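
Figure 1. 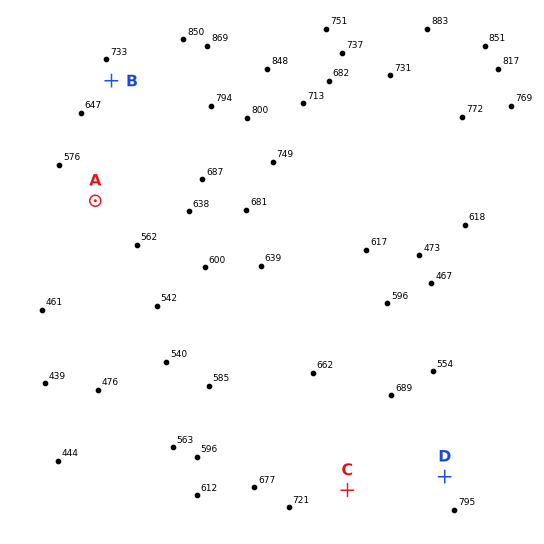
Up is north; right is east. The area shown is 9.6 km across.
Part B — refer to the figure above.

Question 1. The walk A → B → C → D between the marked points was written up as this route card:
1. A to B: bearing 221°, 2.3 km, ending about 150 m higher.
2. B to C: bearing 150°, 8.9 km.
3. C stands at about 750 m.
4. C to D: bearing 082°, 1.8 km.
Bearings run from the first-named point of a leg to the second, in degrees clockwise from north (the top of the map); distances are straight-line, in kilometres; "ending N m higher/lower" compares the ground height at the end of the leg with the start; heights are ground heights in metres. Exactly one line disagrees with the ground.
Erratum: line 1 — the bearing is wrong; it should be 008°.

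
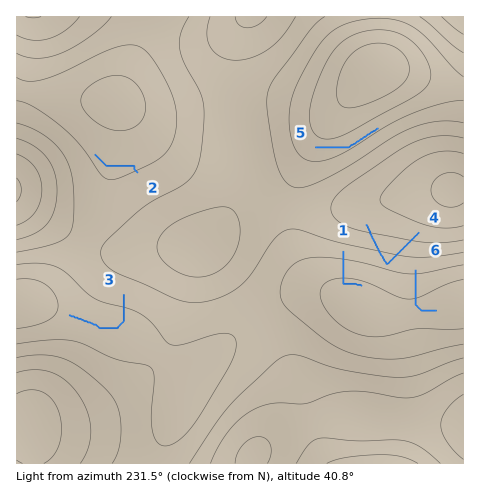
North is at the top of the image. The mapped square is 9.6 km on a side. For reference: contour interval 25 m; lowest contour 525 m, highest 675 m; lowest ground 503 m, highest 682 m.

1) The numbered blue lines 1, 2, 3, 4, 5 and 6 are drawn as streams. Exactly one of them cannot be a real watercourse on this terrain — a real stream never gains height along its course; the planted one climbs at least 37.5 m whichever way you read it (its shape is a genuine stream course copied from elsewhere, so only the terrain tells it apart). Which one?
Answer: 4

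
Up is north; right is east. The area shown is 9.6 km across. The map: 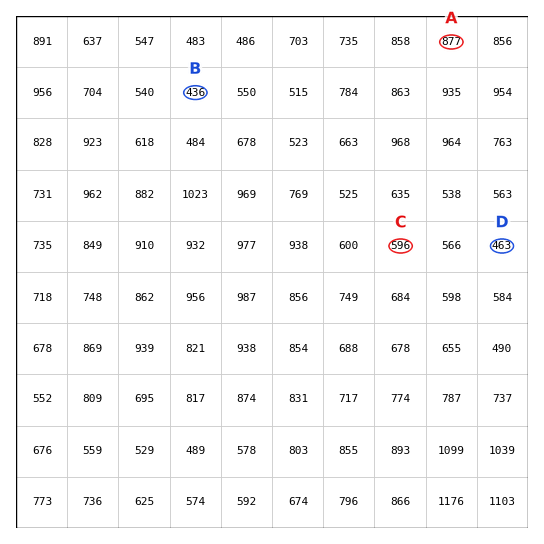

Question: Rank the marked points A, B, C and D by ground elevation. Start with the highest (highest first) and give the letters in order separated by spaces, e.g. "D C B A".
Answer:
A C D B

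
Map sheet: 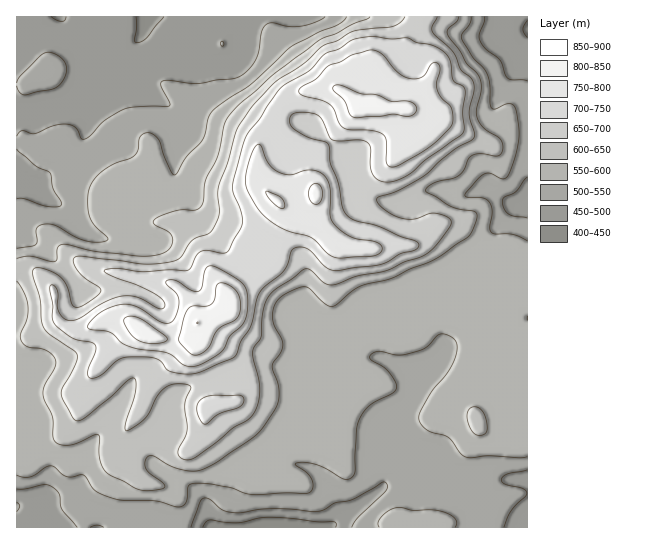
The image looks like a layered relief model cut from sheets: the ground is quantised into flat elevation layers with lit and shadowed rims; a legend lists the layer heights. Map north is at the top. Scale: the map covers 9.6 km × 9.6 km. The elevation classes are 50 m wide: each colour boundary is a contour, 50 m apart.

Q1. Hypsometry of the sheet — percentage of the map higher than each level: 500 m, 88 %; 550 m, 70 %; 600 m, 42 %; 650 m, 30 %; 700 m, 19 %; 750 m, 9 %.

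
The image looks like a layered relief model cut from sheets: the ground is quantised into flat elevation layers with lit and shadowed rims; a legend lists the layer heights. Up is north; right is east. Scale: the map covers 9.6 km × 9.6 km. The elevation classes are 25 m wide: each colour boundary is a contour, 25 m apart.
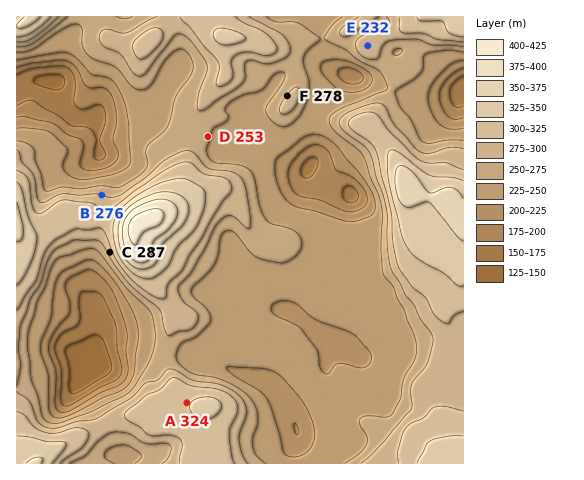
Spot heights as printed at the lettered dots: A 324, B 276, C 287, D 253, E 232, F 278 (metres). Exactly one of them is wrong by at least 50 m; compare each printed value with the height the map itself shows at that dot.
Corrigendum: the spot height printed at E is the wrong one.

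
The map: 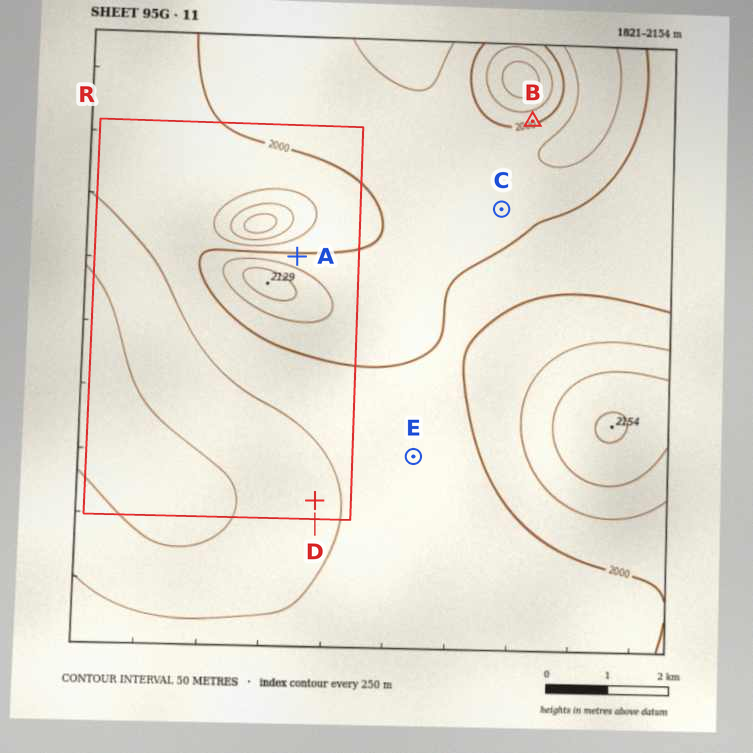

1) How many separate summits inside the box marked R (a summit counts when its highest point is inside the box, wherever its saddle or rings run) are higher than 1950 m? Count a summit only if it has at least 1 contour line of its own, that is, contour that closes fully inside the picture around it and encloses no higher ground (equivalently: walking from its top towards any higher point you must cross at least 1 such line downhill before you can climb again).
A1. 1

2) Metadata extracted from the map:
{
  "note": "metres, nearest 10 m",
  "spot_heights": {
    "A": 2010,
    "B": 1990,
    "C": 2010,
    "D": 1940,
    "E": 1980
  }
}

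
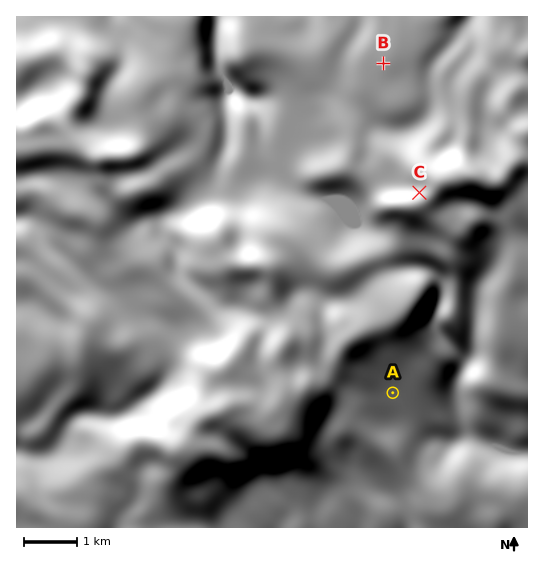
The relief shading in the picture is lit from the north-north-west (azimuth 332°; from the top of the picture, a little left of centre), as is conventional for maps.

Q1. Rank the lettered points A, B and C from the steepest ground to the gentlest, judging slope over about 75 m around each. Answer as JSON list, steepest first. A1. ["C", "A", "B"]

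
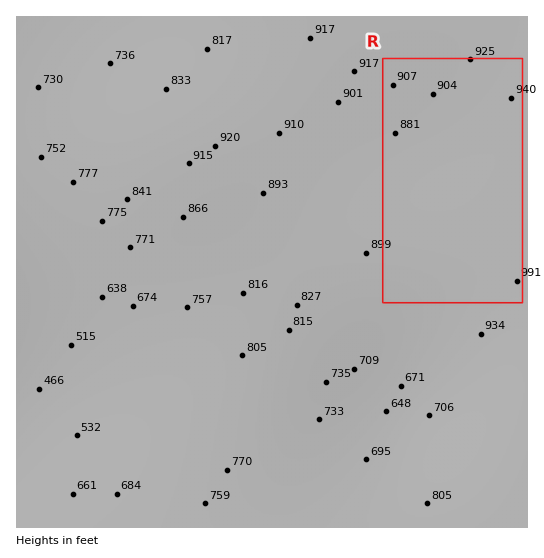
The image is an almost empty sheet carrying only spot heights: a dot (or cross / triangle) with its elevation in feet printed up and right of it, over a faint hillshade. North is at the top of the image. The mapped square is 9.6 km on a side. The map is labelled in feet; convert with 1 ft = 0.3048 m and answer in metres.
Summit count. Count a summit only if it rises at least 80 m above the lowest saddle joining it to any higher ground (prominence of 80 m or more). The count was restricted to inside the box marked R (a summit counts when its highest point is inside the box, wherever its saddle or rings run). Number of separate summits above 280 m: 0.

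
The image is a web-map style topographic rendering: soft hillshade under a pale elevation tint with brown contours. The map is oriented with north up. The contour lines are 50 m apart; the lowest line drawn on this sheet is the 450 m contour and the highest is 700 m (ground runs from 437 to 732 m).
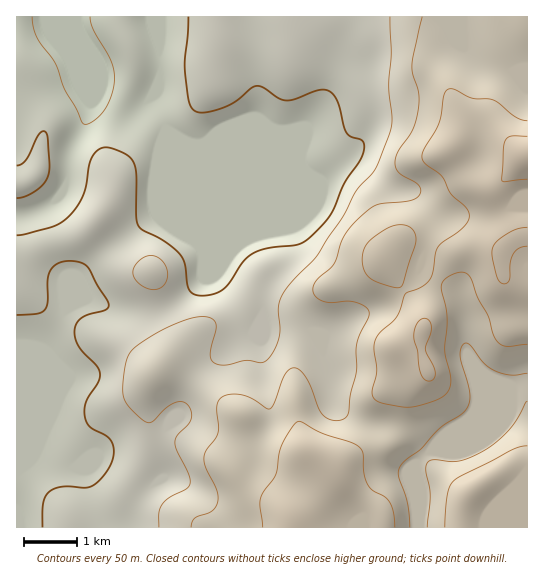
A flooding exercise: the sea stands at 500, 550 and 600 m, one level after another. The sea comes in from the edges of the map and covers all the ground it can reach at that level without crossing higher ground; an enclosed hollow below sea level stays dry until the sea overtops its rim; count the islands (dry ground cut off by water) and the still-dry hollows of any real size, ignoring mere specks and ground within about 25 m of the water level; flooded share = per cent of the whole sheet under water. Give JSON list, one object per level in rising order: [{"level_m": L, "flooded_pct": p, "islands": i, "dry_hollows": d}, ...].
[{"level_m": 500, "flooded_pct": 28, "islands": 0, "dry_hollows": 0}, {"level_m": 550, "flooded_pct": 51, "islands": 0, "dry_hollows": 0}, {"level_m": 600, "flooded_pct": 66, "islands": 0, "dry_hollows": 0}]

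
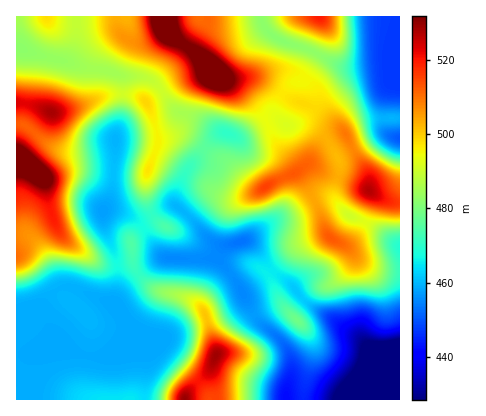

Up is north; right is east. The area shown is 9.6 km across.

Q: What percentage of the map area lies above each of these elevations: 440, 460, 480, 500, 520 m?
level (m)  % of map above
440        97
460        76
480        51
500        24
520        6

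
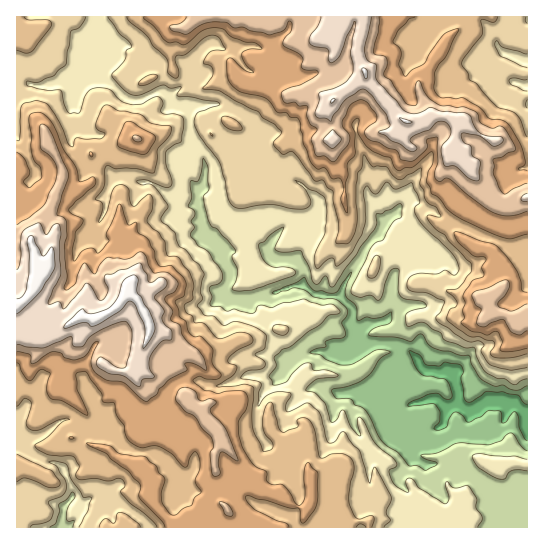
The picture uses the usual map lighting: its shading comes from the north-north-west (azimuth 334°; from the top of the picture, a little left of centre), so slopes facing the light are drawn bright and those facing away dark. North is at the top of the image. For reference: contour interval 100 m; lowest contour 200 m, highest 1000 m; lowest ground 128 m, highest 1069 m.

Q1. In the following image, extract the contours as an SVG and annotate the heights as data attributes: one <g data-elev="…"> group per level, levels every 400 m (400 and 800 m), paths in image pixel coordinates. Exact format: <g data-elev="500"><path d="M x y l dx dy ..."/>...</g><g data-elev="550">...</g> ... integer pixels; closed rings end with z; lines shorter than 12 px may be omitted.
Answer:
<g data-elev="400"><path d="M50 527l6-5 4-11-1-6 8-6 6-7 2 5-7 10-2 10 1 4 7 0-1 6"/><path d="M478 527l4-6 0-4-6-10 0-9-7-12-15 2-7-6-1 0 0 4 3 12-2 5-2 1-26-16-5-7-4-3-4 3 3 10-3 1-11-7-6-11 0-4 8-4-1-4-21-19-14-25-3 0-1 1 4 16-2 1-8-9-8-17-2 1-5 10-5 1-6-19-10-10-9-3 4-5 7-6 18-2 3-2-1-1-11-4-12 0-4-7-4 0-12 8-8 11-8 3-5 0-1-4-3-4 7-11-2-9 8-7 9-4 16-14 12-7 10-10 10-2 0-3-4-4-4-2-10 1-18-6-20 4-10 4-14-2-2 2-2 5-4 2-17-5-7 2-6-4-8 0-3-2 2-8-2-10 11-5 1-8-13-22-11-6-7-9 0-4 3-6-3-6 4-8-7-7 4-8-2-16 1-2 6 2 2-3 4-21 5 11 1 20-6 9 5 23 3 5 6 3 11 12 8 10-4 6 6 14-2 10-4 6 1 3 6 1 14-1 38-13 4-3 0-3-4-3-17-1-6-2-6-7-3-9 0-6 6-2 10-10 8-4-8 19 1 4 7 2 18-1 8 16 3 12 2 4 4 1 5-7 3-1 4 10 3 1 23-32 5-8 13-17 3-7-1-9 6 0 19-10 1 2 0 11-9 6-10 17-8 3-4 4-19 39-1 5 1 3 9 3 10-2 6 5 2 0 3-4 7-23 4-4 5 0 1 2-1 19 3 6 5 3 16 2 5 5-2 2-14 3-5 3-1 5 2 7 16-4 10 7 8 4 2 5 3 3 19 7 9-1 3 10 7 13 13 8 8 1 10 6 7-5 5-1"/><path d="M527 459l-12-3-9 1-25-3-6 0-3 3 6 10 21 12 6 0 4-6 4-3 14 1"/></g><g data-elev="800"><path d="M226 515l7 0-2-6-5-6-7-1z"/><path d="M213 475l4 1 3-2-2-12 3-10 4 1 12 8 1 0 0-2-12-30-16-18 0-2 6-7-6-3-9 2-3-2-2-6-2-3-7-2-5 0-4 3-3 7 1 3 9 10 10 6 7 11 10 11 1 8-3 7z"/><path d="M17 352l13 3 1 8 2 1 20-12 8 1 4 5 10 2 10-4 9-13 4-2-7 20 1 5 2 5 12 9 19 3 16 15 5 4 11-8 2-5 10-9 18-10-2-7 8 0 14 7-5-15-4-5-9-7-4-5-3-4-3-9-8-6 2-8-7-9-1-4 10-7 3-6 0-3-11-9-14 0-4-7-3-10-4-4-4 0-5 5-7 2-19-2-6 6-6 11-2-1-8-10-6 8-4 13-8 6-3-1 3-12-2-31 2-11 0-12-3-5-7-4 11-40-15-39-4-7-6-4-2 0-2 3 1 20 11 10 4 6 2 7-1 9-13 27-14 12-12 7"/><path d="M527 304l-16 7-13-5 0-4 7-7 4-8 0-5-3-2-19 8-12 3-3 4 3 10 6 4-4 13 2 4 6 1 6-4 11-4 3 2 5 10 4 2 7 2 6-4"/><path d="M527 183l-13 5-9 6-6-7-6-13 1-8-1-7 9-2 6-4 6-2 2-2-13-22-4-1-6 2-10-3-4-4-2-8-11-6-9 0-19-3-10-7-9-16-2 1-2 5 2 18-4 1-7-3-15-22-7-6 3-10-1-7-3-2-8-1-1-2 4-20 1-16"/><path d="M134 141l5 1 3-3-3-3-5-1-2 3z"/><path d="M186 17l-5 6-11 3 0 3 3 2 13 3 19-11 9-1 11 0 9 6 9-1 7 4 20 4 13-4 6-10 2 1 0 8-7 9-1 6 19 12 1 2-2 7 2 3 4 1 8 0 3 3-5 5-11 6-19 7-2 4 2 6 3 2 8-1 5 4 8 0 0 12 4 7 6 4-6 10 6 17 8 0 8 6 4-2 10-14 3-7-1-5-7-8 0-5 9-16 7-5 4 0 6 3 9 13-1 5-9 6-2 4 0 4 4 4 10 4 10 5 7 2 2 3 3 6 10 2 4-1 11-10 2-4-1-7 10-2 1 1 0 24-3 12 2 6 4 2 5-4 4 1 32 27 15 8 14 2 16-5"/></g>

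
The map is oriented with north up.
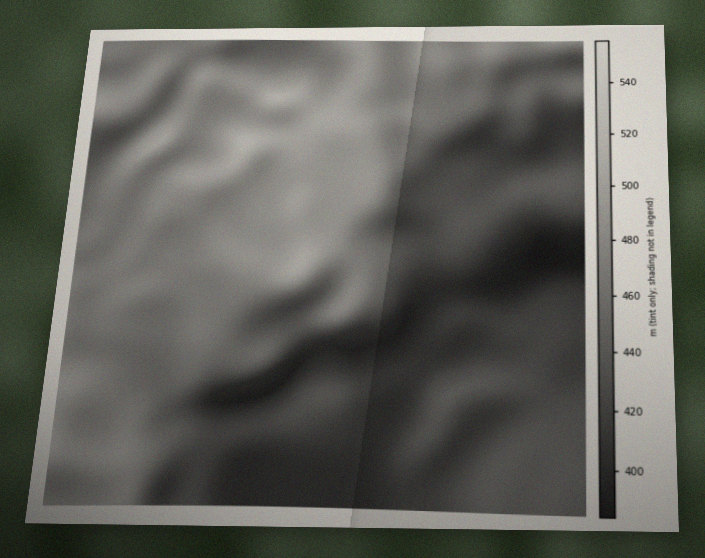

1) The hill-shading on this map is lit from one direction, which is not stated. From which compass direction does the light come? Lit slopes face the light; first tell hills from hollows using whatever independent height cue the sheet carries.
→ NW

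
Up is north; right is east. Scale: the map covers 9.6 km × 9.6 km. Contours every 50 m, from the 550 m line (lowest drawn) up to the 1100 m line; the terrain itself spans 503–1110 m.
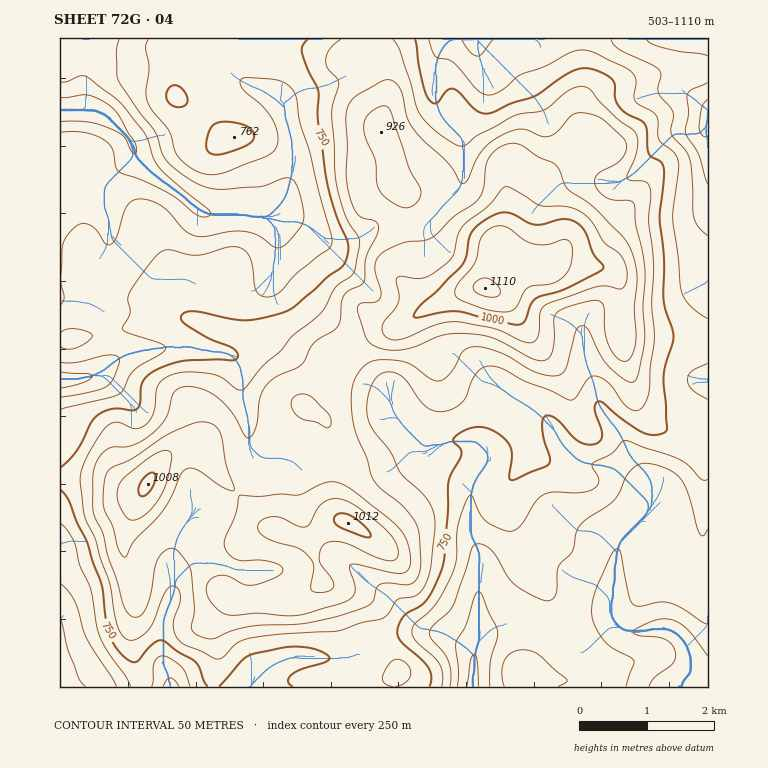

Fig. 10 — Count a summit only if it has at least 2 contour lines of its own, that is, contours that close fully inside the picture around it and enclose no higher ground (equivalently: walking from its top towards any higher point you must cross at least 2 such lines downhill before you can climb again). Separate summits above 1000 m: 3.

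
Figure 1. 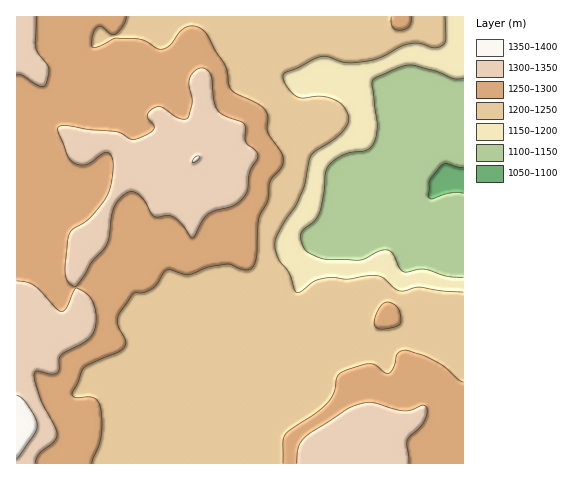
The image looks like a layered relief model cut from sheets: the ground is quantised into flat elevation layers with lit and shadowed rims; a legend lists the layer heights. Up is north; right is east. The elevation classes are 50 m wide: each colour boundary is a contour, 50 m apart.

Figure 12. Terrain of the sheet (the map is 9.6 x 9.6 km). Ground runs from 1090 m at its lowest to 1380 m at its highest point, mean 1240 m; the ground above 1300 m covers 14.8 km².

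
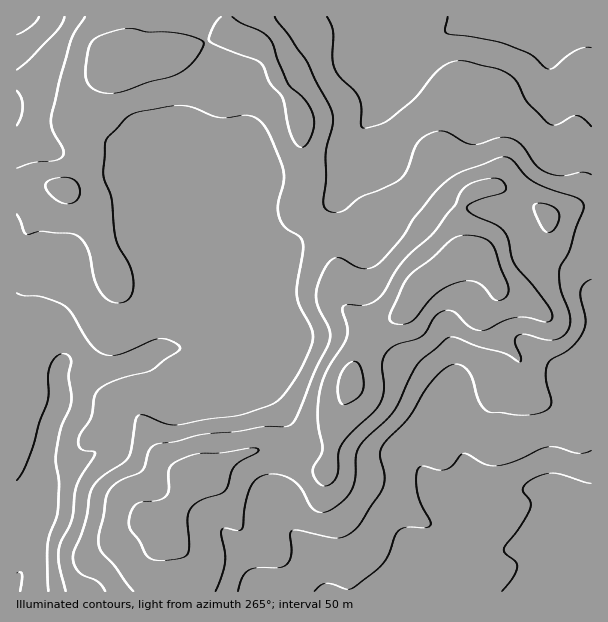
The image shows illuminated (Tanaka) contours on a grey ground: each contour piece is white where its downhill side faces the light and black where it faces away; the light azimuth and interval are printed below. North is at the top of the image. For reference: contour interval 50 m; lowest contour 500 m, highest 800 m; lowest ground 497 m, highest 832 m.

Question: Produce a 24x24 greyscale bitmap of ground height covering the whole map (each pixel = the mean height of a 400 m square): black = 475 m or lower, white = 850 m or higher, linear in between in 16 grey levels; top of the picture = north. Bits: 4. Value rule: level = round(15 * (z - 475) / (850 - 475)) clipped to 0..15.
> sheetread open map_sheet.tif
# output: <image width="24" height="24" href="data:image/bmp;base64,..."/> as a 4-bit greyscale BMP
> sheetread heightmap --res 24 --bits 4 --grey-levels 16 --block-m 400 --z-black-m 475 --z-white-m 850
<image width="24" height="24" href="data:image/bmp;base64,Qk2WAQAAAAAAAHYAAAAoAAAAGAAAABgAAAABAAQAAAAAACABAAATCwAAEwsAABAAAAAAAAAAAAAAABEREQAiIiIAMzMzAERERABVVVUAZmZmAHd3dwCIiIgAmZmZAKqqqgC7u7sAzMzMAN3d3QDu7u4A////ABRnmqqXZlVURDMzIRR5q7uYh2ZlREMzIhNpu8qZh3d1VUQzIiJYq7upiJl2VUQzIiJXmru6ibqHVURDMzNVebu7qruHVVVURUNVaImaqruXZlZmZkNFZ2Z3ib3Jdmd3dlM1ZmZmZ63bhmeIdlM0VVVmZpzbmHiYdlRGZVVWZorMupqZl1VWdmZWZovN27y7qFVndmZmZ5qs7c3bp2ZndmZmZ4mazu7KmHd3dmZmZ4iJrO26qXeHZmZmd3eIm8uruYmXZmZmd3d3ibu6qYiHZmZmaIZmeJqod2eHZmZmeIZmd3eGZleHd2Z3eZZVZ3ZmVVeIiHd3iYZUVmZlRVeKqpiImXVERWVUREaKqqmZmGVERERDIzR4mZmZh2VEQzIiEg=="/>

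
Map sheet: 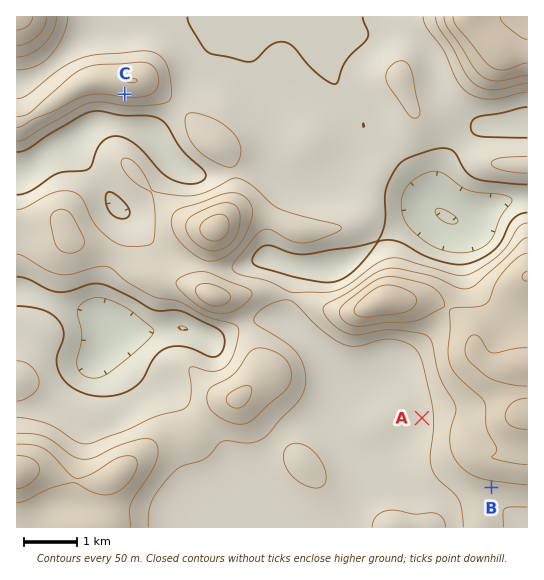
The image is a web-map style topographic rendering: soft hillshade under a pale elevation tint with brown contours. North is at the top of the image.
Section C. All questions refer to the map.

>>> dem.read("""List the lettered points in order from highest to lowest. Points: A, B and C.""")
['C', 'B', 'A']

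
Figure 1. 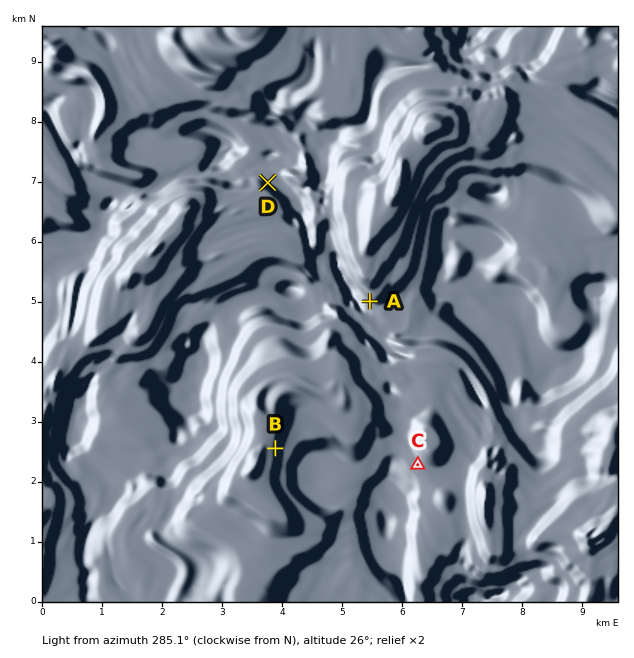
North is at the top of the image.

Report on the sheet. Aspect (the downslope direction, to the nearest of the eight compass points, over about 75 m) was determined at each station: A SW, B E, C SW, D NE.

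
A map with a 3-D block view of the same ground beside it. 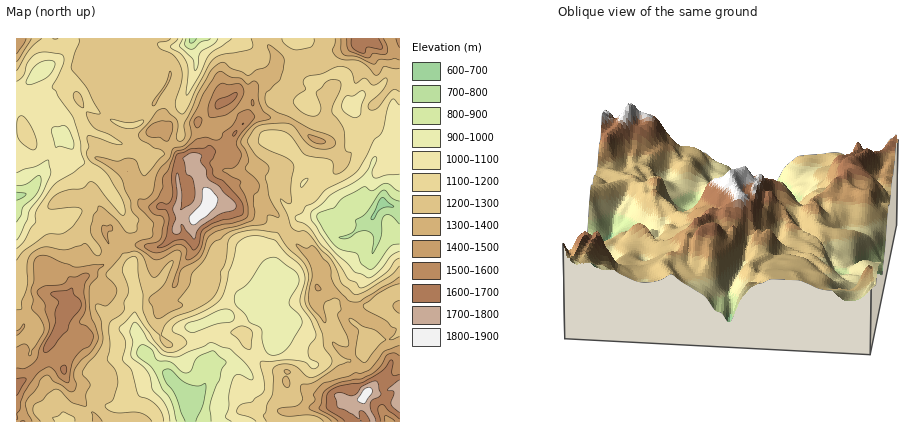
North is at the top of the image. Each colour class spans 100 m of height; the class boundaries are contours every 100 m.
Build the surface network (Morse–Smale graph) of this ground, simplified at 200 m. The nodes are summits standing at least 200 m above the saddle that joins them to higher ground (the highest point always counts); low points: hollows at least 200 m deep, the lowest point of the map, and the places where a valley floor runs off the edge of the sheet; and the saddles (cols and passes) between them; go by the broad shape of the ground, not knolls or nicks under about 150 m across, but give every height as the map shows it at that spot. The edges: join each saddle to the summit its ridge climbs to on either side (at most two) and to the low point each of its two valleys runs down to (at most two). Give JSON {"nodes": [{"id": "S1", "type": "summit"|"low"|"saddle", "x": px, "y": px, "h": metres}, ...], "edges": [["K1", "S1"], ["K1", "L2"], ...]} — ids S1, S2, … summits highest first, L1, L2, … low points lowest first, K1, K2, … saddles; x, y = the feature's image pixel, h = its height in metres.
{"nodes": [
{"id": "S1", "type": "summit", "x": 366, "y": 394, "h": 1874},
{"id": "S2", "type": "summit", "x": 208, "y": 204, "h": 1865},
{"id": "S3", "type": "summit", "x": 372, "y": 42, "h": 1698},
{"id": "S4", "type": "summit", "x": 66, "y": 314, "h": 1686},
{"id": "S5", "type": "summit", "x": 20, "y": 38, "h": 1484},
{"id": "L1", "type": "low", "x": 382, "y": 204, "h": 652},
{"id": "L2", "type": "low", "x": 186, "y": 398, "h": 726},
{"id": "L3", "type": "low", "x": 192, "y": 38, "h": 764},
{"id": "L4", "type": "low", "x": 16, "y": 196, "h": 767},
{"id": "L5", "type": "low", "x": 390, "y": 422, "h": 1447},
{"id": "K1", "type": "saddle", "x": 384, "y": 392, "h": 1690},
{"id": "K2", "type": "saddle", "x": 172, "y": 146, "h": 1378},
{"id": "K3", "type": "saddle", "x": 126, "y": 240, "h": 1338},
{"id": "K4", "type": "saddle", "x": 88, "y": 408, "h": 1297},
{"id": "K5", "type": "saddle", "x": 180, "y": 126, "h": 1279},
{"id": "K6", "type": "saddle", "x": 158, "y": 58, "h": 1257},
{"id": "K7", "type": "saddle", "x": 284, "y": 228, "h": 1248},
{"id": "K8", "type": "saddle", "x": 304, "y": 64, "h": 1233},
{"id": "K9", "type": "saddle", "x": 68, "y": 38, "h": 1189}],
"edges": [["K1", "S1"], ["K1", "L1"], ["K1", "L5"], ["K2", "S2"], ["K2", "L1"], ["K2", "L4"], ["K3", "S2"], ["K3", "S4"], ["K3", "L2"], ["K3", "L4"], ["K4", "S2"], ["K4", "S4"], ["K4", "L2"], ["K5", "S2"], ["K5", "L1"], ["K5", "L3"], ["K6", "S2"], ["K6", "L4"], ["K6", "L3"], ["K7", "S2"], ["K7", "S1"], ["K7", "L1"], ["K7", "L2"], ["K8", "S2"], ["K8", "S3"], ["K8", "L1"], ["K9", "S2"], ["K9", "S5"], ["K9", "L4"]]}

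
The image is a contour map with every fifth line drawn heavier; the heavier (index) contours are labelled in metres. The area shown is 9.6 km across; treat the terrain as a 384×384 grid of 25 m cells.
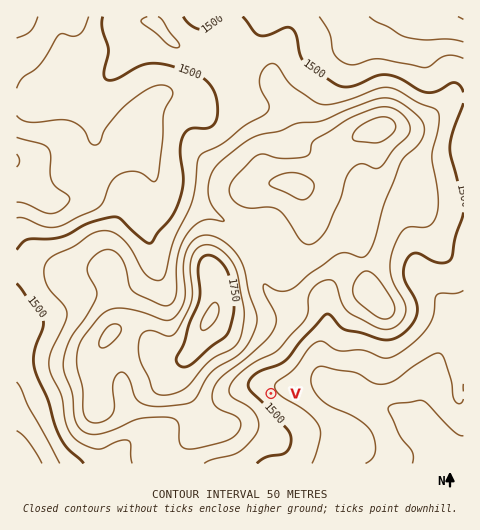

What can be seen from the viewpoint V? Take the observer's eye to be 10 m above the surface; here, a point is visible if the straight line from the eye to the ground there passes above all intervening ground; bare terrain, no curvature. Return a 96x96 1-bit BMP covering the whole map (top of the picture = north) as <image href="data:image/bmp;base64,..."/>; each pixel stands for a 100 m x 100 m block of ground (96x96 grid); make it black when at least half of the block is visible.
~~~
<image width="96" height="96" href="data:image/bmp;base64,Qk2+BAAAAAAAAD4AAAAoAAAAYAAAAGAAAAABAAEAAAAAAIAEAAATCwAAEwsAAAIAAAAAAAAA////AAAAAAAAAAAAAAAAAAAAAAAAAAAAAAAAAAAAAAMAAAAAAAAAAAAAAAMAAAAAAAAAAAAAAAcAAAAAAAAAAAAAAA8AAAAAAAAAAAAAAB8AAAAAAAAAAACAAD8AAAAAAAAAAAPAAH8AAAAAAAAAIAfgAf8AAAAAAAAA+A/wB/8AAAAAAAB//B/+P/8AAAAAAAD//D////8AAAAAAAD//D////8AAAAAAfD//D////8AAAAAA////H////8AAAAAB/////////4AAAAAB///////gf4AAAAAB///////AP4AAAAAB///////AH8AAAAAB///////AD8AAAAAA///////AB8AAAAAA///+///AA8AAAAAA///8f//gA8AAAAAAf//4f//gAcAAAAAAP//4f//gAMAAAAAAGf/gf//gAAAAAAAAAH8P///gAAAAAAAAABgP///gAAAAAAAAAAAH///gAAAAAAAAAAAD///gAAAAAAAAAAAAH//AAAAAAAAAAAAAD//AAAAAAAAAAAAAD/+AAAAAAAAAAAAAB/8AAAAAAAAAAAAAB/4AAAAAAAAAAAAAB/wAAAAAAAAAAAAAA/gAAAAAAAAAAAAAA+AAAAAAAAAAAAAAA8AAAAAAAAAAAAAAA8AAAAAAAAAAAAAAAcAAAAAAAAAAAAAAAcAAAAAAAAAAAAAAAcAAAAAAAAAAAAAAAOAAAAAAAAAAAAAAAPAAAAAAAAAAAAAAAPAAAAAAAAAAAAAAAPAAAAAAAAAAAAAAAGAAAAAAAAAAAAAAAAAAAAAAAAAAAAAAAAAAAAAAAAAAAAAAAAAAAAAAAAAAAAAAAAAAAAAAAAAAAAAAAAAAAAAAAAAAAAAAAAAAAAAAAAAAAAAAAAAAAAAAAAAAAAAAAAAAAAAAAAAAAAAAAAAAAAAAAAAAAAAAAAAAAAAAAAAAAAAAAAAAAAAAAAAAAAAAAAAAAAAAAAAAAAAAAAAAAAAAAAAAAAAAAAAAAAAAAAAAAAAAAAAAAAAAAAAAAAAAAAAAAAAAAAAAAAAAAAAAAAAAAAAAAAAAAAAAAAAAAAAAAAAAAAAAAAAAAAAAAAAAAAAAAAAAAAAAAAAAAAAAAAAAAAAAAAAAAAAAAAAAAAAAAAAAAAAAAAAAAAAAAAAAAAAAAAAAAAAAAAAAAAAAAAAAAAAAAAAAAAAAAAAAAAAAAAAAAAAAAAAAAAAAAAAAAAAAAAAAAAAAAAAAAAAAAAAAAAAAAAAAAAAAAAAAAAAAAAAAAAAAAAAAAAAAAAAAAAAAAAAAAAAAAAAAAAAAAAAAAAAAAAAAAAAAAAAAAAAAAAAAAAAAAAAAAAAAAAAAAAAAAAAAAAAAAAAAAAAAAAAAAAAAAAAAAAAAAAAAAAAAAAAAAAAAAAAAAAAAAAAAAAAAAAAAAAAAAAAAAAAAAAAAAAAAAAAAAAAAAAAAAAAAAAAAAAAAAAAAAAAAAAAAAAAAAAAAAAAAAAAAAAAAAAAAAAAAAAAAAAAAAAAAAAAAAAAAAAAAAAAAAAAAAAAAAAAAAA="/>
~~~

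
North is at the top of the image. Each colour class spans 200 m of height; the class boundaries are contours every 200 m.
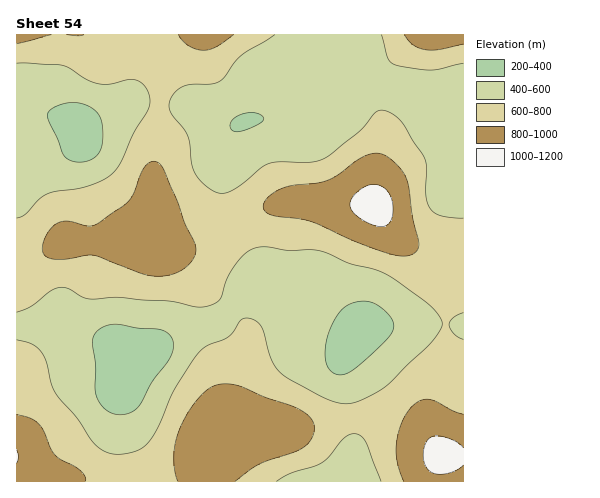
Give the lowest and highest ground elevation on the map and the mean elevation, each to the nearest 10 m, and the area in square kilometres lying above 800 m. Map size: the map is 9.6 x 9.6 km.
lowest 260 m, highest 1060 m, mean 630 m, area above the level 16.8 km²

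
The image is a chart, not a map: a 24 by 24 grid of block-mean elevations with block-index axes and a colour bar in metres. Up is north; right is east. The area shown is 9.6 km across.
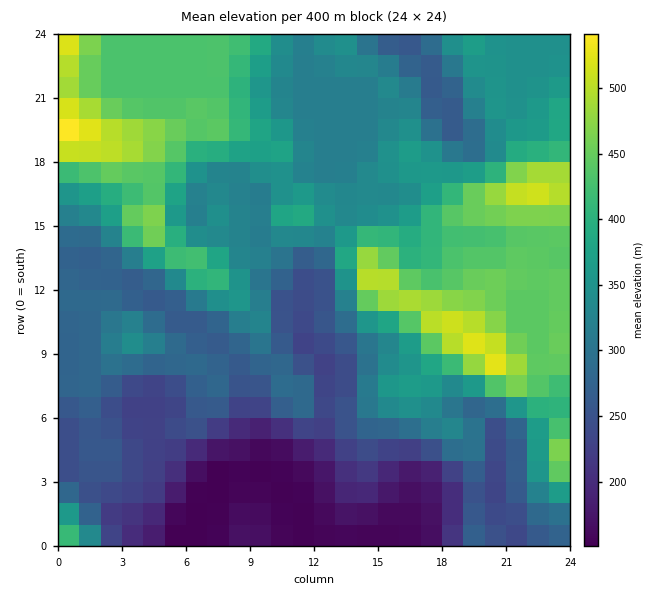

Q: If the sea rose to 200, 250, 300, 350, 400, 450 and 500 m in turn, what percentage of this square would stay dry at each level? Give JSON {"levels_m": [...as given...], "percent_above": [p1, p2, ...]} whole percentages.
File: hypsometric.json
{"levels_m": [200, 250, 300, 350, 400, 450, 500], "percent_above": [90, 78, 60, 39, 27, 11, 3]}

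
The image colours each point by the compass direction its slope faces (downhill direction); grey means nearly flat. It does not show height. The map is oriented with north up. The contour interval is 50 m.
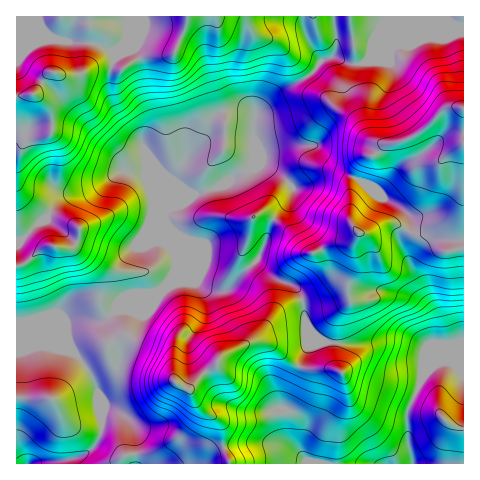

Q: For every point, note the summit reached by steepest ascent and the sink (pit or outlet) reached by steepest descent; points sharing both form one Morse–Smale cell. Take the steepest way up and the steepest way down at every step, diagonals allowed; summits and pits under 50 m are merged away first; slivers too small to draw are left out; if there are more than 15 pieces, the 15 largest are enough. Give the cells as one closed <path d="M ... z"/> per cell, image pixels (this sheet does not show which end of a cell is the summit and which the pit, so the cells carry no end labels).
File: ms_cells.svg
<path d="M109 65l-13 1-21 10-13 0-12-4-17 22-17 2 0 85 4 9 30 22 12-14 29-7 31-20 23 3 24 56 2 20 5 10-1 11-12 16 12-4 22 0 6 5 11 3 10 0 5-2 30-31 15-40 13-14 5-11 0-6-4-6-16-12-8-5-13 3 2-5 1-47-9-5-14-1-14 5-6 6-8 21-17 19-12 20-5 13-1 15-27-67-18-18-10-19-4-13 0-16 3-8z"/><path d="M256 261l-27 28-5 2-15-1-12-7-22 0-56 25-17 12-26 0-9 3 3 23 3 7 14 15 9 18 5 16 0 15 4-8 6 0 14 7 8 10 3 38 68 0 12-13 8-4-3-23-24-20-7-15 12-15 15-10 5-8 31-16 27-31 22-10-2-7-7-6-22-10z"/><path d="M463 32l-21 7-17-1-20 8-13 0-22 10-5 7-9 1-2 9 2 12 9 14 2 32 5 9 16 4-13 11-10 2-6 8-6 13 9 4 12 11 26 14 9 9 1 7-8 15-1 7 36 70 0 25-14 34 1 2 7-8 10-6 23 2z"/><path d="M302 16l-114 0-4 16-8 18-4 4-26 2-16 7-7 5-11-1-3 8 0 16 4 13 10 19 18 18 27 67 1-15 5-13 12-20 17-19 8-21 6-6 8-4 14-1 10 3 6 4 23-24 28-14 10-9 4-8-12-21-5-14z"/><path d="M126 171l-9 3-26 17-27 6-11 10-3 6 29 15 0 9-6 10-12 1-14-2-22 17-9 3 1 84 14 0 15-4 27 7-6-16 0-14 2-1 33-2 17-12 40-17 11-12 6-12 0-7-5-10 0-13-11-30-14-33z"/><path d="M386 342l-16 2-50-1-14 6-23 58 5 4 2 6 0 23 18 23 105 0-5-18-1-32 15-34 2-28-8-4z"/><path d="M355 178l-5 8 0 34 9 12-6 13-1 11-6 14-10 11-15 11-18 8 3 25 12 13 8 5 44 1 16-2 37 8 1 1-1 25 13-32 2-19-2-13-21-36-14-31 1-7 8-15-1-7-9-9-26-14-12-11z"/><path d="M308 146l-25 0-19 4-13 17 13-3 15 10 13 13-3 14-15 17-5 10-2 11-11 24 15 13 22 10 7 6 2 8 19-8 23-19 6-10 3-18 6-13-9-12 0-34 3-8-31-13-6-6-4-11z"/><path d="M302 300l-22 9-27 31-31 16-5 8-15 10-12 15 7 15 24 20 3 24 27-5 15 0 21 3 13 7-10-13 0-23-2-6-5-4 23-58 6-4 13-3-7-4-12-13z"/><path d="M335 57l-13 3-13 16-31 16-22 21-3 27 0 23 11-13 7-2 12-2 25 0 4 2 4 11 6 6 31 12 12-20 10-2 13-11-16-4-5-9-2-32-11-17 2-18-10-1z"/><path d="M46 346l-30 4 1 114 42-2 21-5 15-11 7-16-1-28-7-21-9-17-11-11z"/><path d="M127 16l-110 0-1 79 17-1 17-22 12 4 13 0 21-10 15 0 3-6 6-5 6-13z"/><path d="M451 362l-13 2-14 11-15 31-2 7 1 32 5 19 51-1 0-98-10 0z"/><path d="M463 16l-113 0 6 47 9 0 5-7 26-11 9 1 20-8 17 1 21-7z"/><path d="M187 16l-58 0-3 26-6 13-6 5-2 6 11 2 18-11 31-3 4-4 8-18z"/>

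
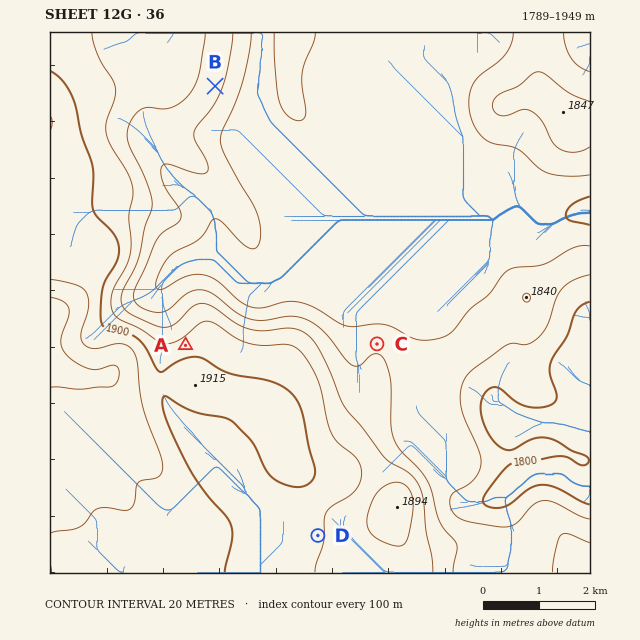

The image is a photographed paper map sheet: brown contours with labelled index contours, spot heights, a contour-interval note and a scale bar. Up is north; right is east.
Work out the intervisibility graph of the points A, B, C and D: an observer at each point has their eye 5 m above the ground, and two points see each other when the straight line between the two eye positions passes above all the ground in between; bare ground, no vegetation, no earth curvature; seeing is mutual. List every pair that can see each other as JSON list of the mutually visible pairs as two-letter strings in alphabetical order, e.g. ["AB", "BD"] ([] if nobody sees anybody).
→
["AB", "BC"]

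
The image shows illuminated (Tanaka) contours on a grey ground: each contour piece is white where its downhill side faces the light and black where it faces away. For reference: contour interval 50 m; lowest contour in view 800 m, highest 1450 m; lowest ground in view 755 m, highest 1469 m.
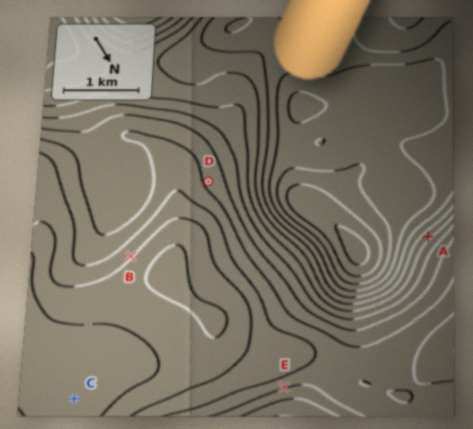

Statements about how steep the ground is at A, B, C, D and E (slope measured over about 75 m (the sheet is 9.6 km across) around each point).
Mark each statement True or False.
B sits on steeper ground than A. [False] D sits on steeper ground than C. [True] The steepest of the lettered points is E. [False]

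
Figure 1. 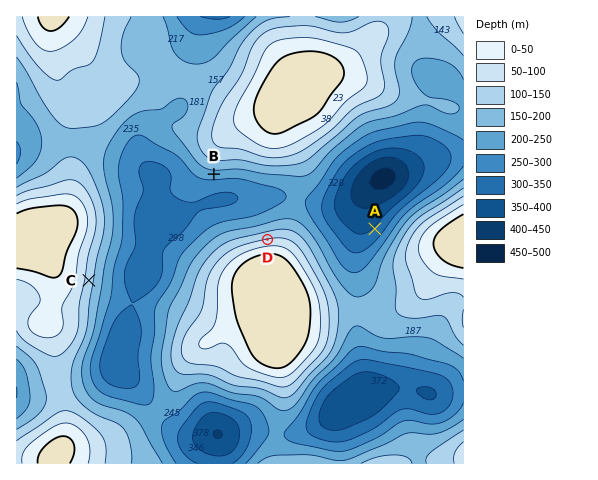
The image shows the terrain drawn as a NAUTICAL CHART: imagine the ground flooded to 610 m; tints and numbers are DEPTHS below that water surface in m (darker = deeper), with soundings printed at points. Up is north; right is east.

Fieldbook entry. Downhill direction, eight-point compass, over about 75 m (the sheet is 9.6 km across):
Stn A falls NW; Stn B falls S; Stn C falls E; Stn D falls N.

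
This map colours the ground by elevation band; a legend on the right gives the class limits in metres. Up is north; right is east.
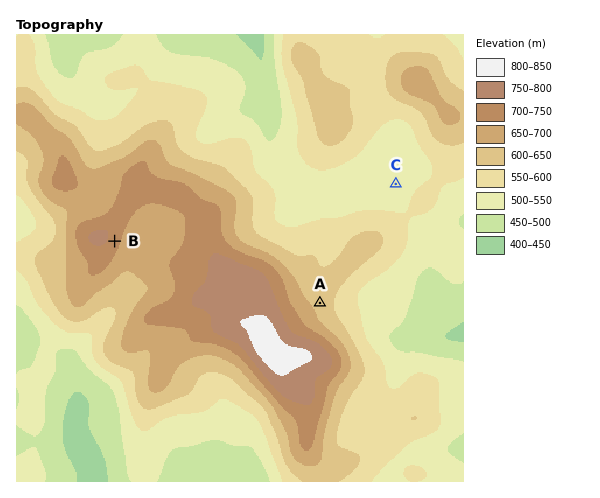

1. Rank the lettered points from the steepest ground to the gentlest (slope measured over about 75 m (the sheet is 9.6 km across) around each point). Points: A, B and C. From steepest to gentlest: B A C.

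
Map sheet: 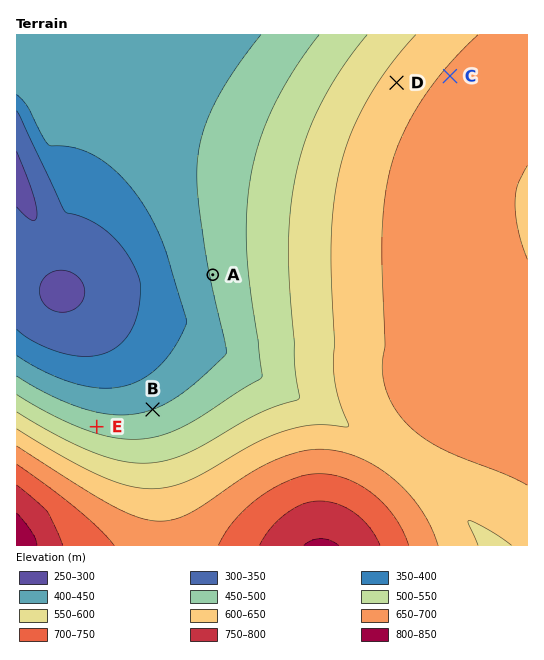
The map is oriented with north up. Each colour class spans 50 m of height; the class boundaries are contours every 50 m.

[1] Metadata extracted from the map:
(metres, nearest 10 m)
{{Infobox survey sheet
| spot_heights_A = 450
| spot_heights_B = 450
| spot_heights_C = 660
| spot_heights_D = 620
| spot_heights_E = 480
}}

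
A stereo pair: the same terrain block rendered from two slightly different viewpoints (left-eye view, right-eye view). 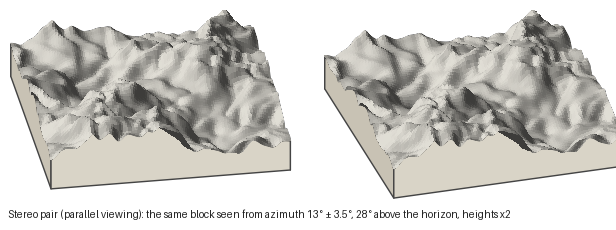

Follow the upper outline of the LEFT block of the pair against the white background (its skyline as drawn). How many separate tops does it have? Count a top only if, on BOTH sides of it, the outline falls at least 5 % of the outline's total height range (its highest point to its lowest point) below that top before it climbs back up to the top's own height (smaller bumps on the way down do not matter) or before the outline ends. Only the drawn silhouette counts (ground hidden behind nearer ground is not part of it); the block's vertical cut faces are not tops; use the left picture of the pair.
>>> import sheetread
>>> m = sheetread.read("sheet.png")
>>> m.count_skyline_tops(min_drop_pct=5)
2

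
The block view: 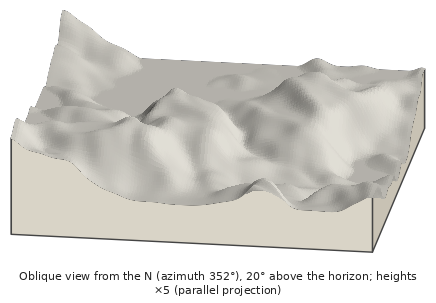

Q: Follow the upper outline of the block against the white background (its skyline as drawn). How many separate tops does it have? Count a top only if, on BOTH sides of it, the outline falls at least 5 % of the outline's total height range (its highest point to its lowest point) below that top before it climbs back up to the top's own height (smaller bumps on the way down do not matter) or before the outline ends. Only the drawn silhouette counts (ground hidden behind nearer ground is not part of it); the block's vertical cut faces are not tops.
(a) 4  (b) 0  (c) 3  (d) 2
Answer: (d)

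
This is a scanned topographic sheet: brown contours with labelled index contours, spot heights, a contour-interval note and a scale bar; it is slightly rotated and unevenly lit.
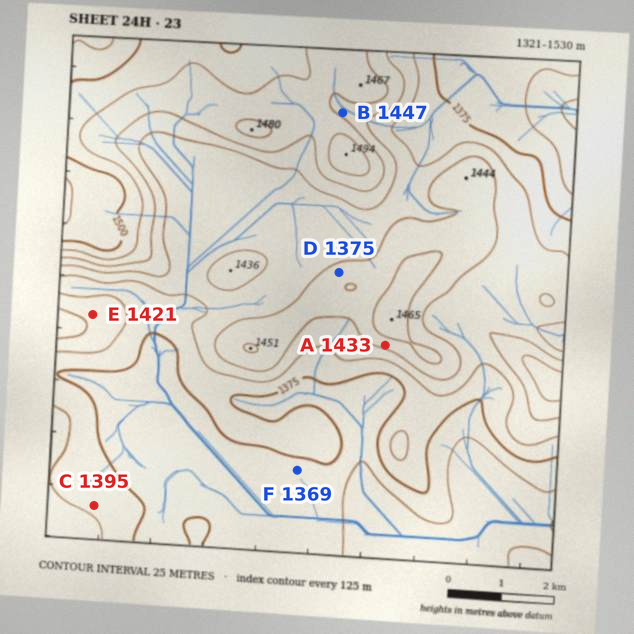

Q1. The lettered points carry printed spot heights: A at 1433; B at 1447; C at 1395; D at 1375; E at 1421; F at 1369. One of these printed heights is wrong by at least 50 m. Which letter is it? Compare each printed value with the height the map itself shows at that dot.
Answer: D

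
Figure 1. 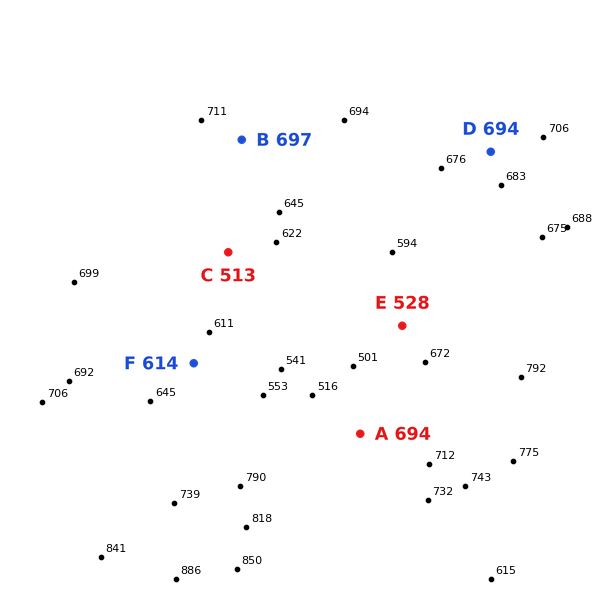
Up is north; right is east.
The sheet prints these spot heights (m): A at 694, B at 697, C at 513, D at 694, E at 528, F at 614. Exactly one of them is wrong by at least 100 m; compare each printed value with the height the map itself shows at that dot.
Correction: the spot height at C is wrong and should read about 638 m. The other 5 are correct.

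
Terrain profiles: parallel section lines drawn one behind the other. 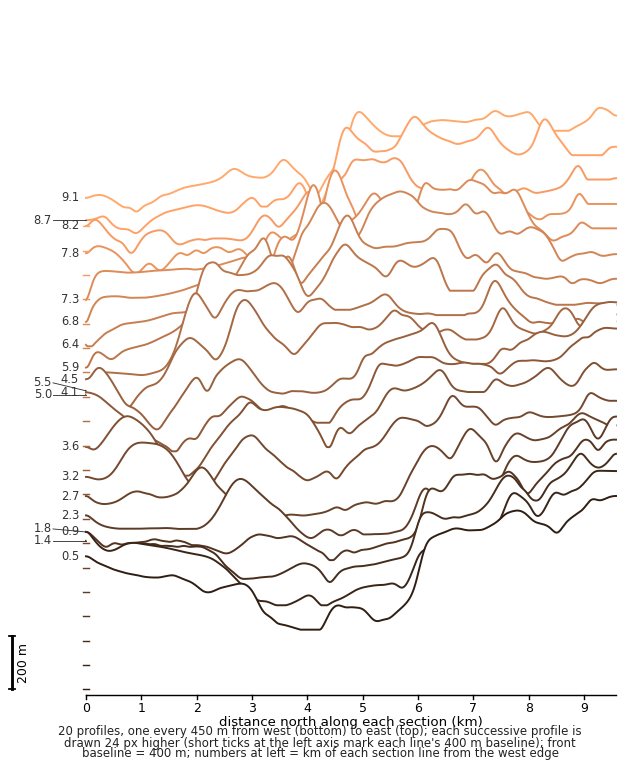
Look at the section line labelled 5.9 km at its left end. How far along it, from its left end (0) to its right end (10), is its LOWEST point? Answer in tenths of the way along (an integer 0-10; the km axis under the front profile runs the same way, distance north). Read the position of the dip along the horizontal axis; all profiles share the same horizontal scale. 0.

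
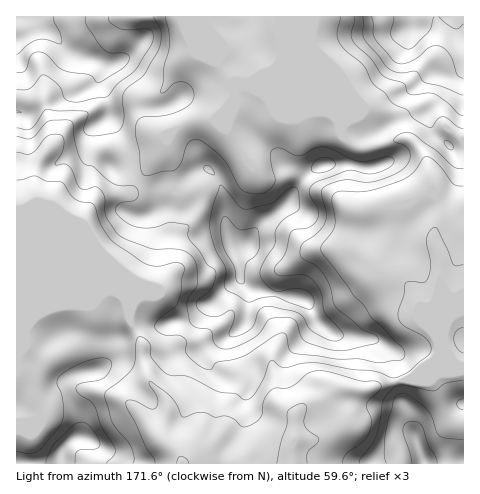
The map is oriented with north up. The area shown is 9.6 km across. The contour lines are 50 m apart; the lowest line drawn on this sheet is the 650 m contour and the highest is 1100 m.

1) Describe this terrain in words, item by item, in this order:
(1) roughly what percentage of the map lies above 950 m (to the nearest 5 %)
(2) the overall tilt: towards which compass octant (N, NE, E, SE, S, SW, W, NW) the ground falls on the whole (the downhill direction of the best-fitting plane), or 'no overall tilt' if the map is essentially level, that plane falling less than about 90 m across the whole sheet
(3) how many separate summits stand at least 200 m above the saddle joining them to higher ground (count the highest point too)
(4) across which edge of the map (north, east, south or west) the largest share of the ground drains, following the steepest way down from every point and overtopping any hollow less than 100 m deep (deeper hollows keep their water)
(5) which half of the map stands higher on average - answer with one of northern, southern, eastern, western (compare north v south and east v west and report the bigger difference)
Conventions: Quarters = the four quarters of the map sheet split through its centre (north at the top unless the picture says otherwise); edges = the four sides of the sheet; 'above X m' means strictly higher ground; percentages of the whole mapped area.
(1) About 15 % of the map lies above 950 m.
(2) The general tilt is down to the south (the land rises towards the north).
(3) Counting only tops that stand 200 m proud, the map has 2 summits.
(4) Drainage is mainly to the south: more ground falls towards that edge than towards any other.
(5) Taken as a whole, the northern half is higher than the southern.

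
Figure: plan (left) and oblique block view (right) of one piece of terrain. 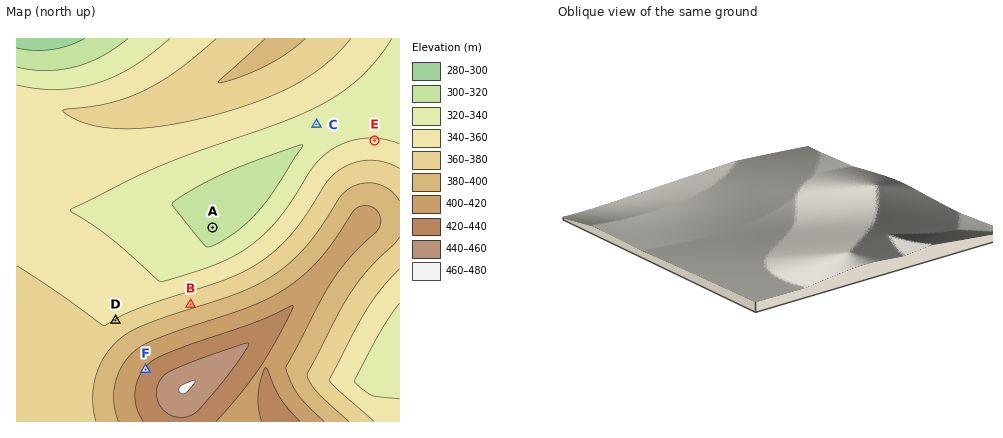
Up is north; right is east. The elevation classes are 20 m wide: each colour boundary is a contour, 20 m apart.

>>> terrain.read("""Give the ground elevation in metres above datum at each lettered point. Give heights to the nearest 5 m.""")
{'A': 315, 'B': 375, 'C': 330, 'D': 360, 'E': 340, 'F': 420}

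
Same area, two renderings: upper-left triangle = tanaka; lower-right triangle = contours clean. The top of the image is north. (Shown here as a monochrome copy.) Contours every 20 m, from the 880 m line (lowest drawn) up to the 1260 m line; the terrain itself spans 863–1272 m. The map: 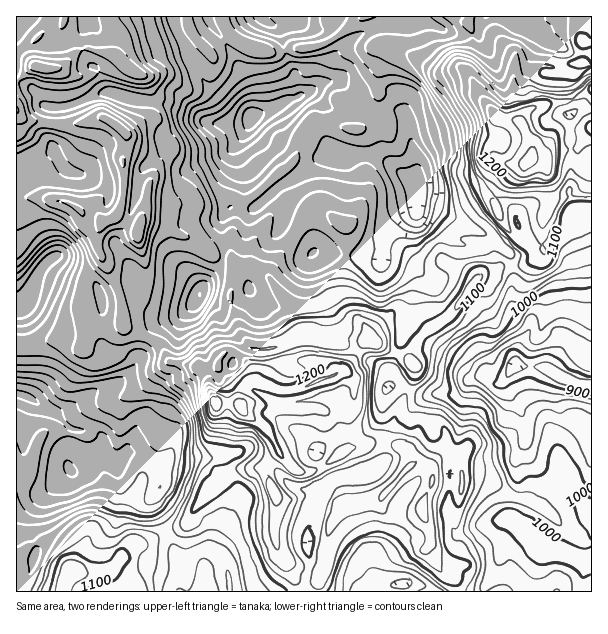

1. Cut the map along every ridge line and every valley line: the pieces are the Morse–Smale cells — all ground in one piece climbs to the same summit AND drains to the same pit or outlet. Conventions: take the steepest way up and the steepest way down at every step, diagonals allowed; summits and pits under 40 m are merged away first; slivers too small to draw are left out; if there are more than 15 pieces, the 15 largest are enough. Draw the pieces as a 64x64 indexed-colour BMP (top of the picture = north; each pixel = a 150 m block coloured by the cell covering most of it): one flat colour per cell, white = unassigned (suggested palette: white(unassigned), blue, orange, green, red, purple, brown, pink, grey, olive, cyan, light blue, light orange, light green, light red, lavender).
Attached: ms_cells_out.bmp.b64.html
<image width="64" height="64" href="data:image/bmp;base64,Qk12CAAAAAAAAHYAAAAoAAAAQAAAAEAAAAABAAQAAAAAAAAIAAATCwAAEwsAABAAAAAAAAAA////ALR3HwAOf/8ALKAsACgn1gC9Z5QAS1aMAMJ34wB/f38AIr28AM++FwDox64AeLv/AIrfmACWmP8A1bDFAJmZkAAAAAAAAAu7ALuxERERzMzMwMzMzMERIiIiIiIi6ZmZAAAAAAAAC7u7u7sRERHMzMzMzMzMERESIiIiIiLumZmZmQAAAAC7u7u7u7EREczMzMzMzMERERIiIiIiIu6ZmZmZkAAAALu7u7u7sRERzMzMzMzMERERESIiIiIi7pmZmZmZAAAAu7u7u7uxERHMzMzMzMwRERERIiIiIiLumZmZmZmZAAu7u7u7u7EREczMzMzMzBEREREiIiIiIu6ZmZmZmZmZC7u7u7u7sRERHMzMzMzMERERESIiIiIi6ZmZmZmZmZl3e7u7u7uxEREczMzMzMwRERERIiIiIiLumZmZmZmZmXd7u7u7u7ERERHMzMwRwRERERESIiIiIu6ZmZmZmZmXd3e7u7u7sRERERzMwREREREREREiIiIi7umZmZmZmZd3d3u7u7uxERERERERERERERERESIiIiLu7pmZmZmZmXd3d7u7u7ERERERERERERERERERIiIiIu7u6ZmZmZmZd3d3e7u7EREREREREREREREREREiIiIi7u7umZmZmZl3d3d3u7sRERERERERERERERERESIiIiLu7u7umZmZl3d3d3d3dxERERERERERERERERERIiIiIu7u7u7nd3d3d3d3d3d3cREREREREREREREREREiIiIi7u7u7u53d3d3d3d3d3dxERERERERERERERERESIiIiLu7u7u53d3d3d3d3d3dxEREREREREREREREREREiIiIu7u7nd3d3d3d3d3d3dxERERERERERERERERERESIiIi7u7nd3d3d3d3d3d3dxERERERERERERERERERESIiIiLu7/93d3d3d3d3d3dxERERERERERERERERERERIiIiIu7///d3d3d3d3d3ERERERERERERERERERERERIiIiIi7/////d3d3d3d3cREREREREREREREREREREREiIiIiLv//////93d3d3cREREREREREREREREREREREiIiIiIu////////d3d3dwERERERERERERERERERERERIiIiIi7///////93d3AAABEREREREREREREREREREREiIiIiLv////////d3AAAAERERERERERERERERERERERIiIiIgr///////93AAAAAAAREREREREREREREREREREiIiIiCqqqqv///9AAAAAABmZmZhEWZmYRERERERERERIiIiIKqqqqAA/d3QAAAAAGZmZmZmZmZmYRZhEREREREiIiIgqqqqoAAN3d3QAAAGZmZmZmZmZmZmZmZhERERESIiIiqqqqqgAA3d3d0AAAZmZmZmZmZmZmZmZmYREREiIiIiKqqqqgAADd3d3dAAA2ZmZmZmZmZmZmZmZmERESIiIiIqqqqqAADd3d3d3QADNmZmZmZmZmZmZmZmYRERIiIiIiqqqqqgAN3d3d3dAAM2ZmZmZmZmZmZmZmZmEREiIiIiKqqqqqAN3d3d3d3QAzZmZmZmZmZmZmZmZmAAESIiIiIqqqqqqg3d3d3d3d0DZmZmZmZmZmZmZgBgAAAAQiIiIiqqqqqqrd3d3d3d1TNmZmZmZmMzM2ZgAAAAAABEQiIiKqqqqqqIjd3d3dVVM2ZmZmYzMzMzAAAAAAAABERCIiIqqqqqqoiI3d3dVVUzNmZmYzMzNEQAAAAAAABEIiIiIiqqqqqqiIiN3VVVVTM2ZmYzMzNERAAAAAAAREQiIiIiKqqqqqqIhVVVVVVVMzZmYzMzREREQAAAAEREQiIiIiIoqqqqiIhVVVVVVVVTNmZjMzREREREQAREREQiIiIiIiiKqIiIiIVVVVVVVTMzNmNERERERERERERERCIiIiIiKIiIiIiIhVVVVVVVMzMzNEREREREREREREREQiIiIiIoiIiIiIiFVVVVVVVTMzM0RERERERERERERERCIiIiIiCIiIiIiIVVVVVVVVMzM0REREREREREREREREQiIiIiIAiIiIiIhVVVVVVVUzMzNEREREREREREREREREIiIiIgAAiIiIiFVVVVVVVTMzMzREREREREREREREQiIiIiIiAACIiIiIVVVVVVVVMzMzM0RERERERERERERCIiIiIiIAAIiIiIhVVVVVVVVTMzMzREREREREREREREIiIiIiIgAIiIiIiFVVVVVVVVUzMzM0RENERERERERERCIiIiIiAAiIhYhVVVVVVVVVVTMzMzMzMzREREREREREMyIiIiIAAIhVVVVVVVVVVVUzMzMzMzMzM0REREREREMzIiIiIgAIiFVVVVVVVVVVUzMzMzMzMzMzREREREREMzIiIiIiAIiIVVVVVVVVVVUzMzMzMzMzMzNEREREREMzMiIiIiIIiIhVVVVVVVVVUzMzMzMzMzMzM0REREREQzMzIiIiIoiIhYhVVVVVVVUzMzMzMzMzMzMzREREREQzMzMyIiIiiIiIiIhVVVVVVTMzMzMzMzMzMzM0REQzMzMzMzMjMiKIiIiIiIVVVVVTMzMzMzMzMzMzMzREMzMzMzMzMzMzMoiIiIiIhVVVVVMzMzMAAAADMzMzMzMzMzMzMzMzMzMyiIiIiIiFVVVVMzMzMAAAAAADMzMzMzMzMzMzMzMzMzKIiIiIiIVVVVUzMzMAAAAAAAADMzMzMzMzMzMzMzMzMoiIiIiIVVVVVTMzMAAAAAAAAAAzMzMzMzMzMzMzMzMi"/>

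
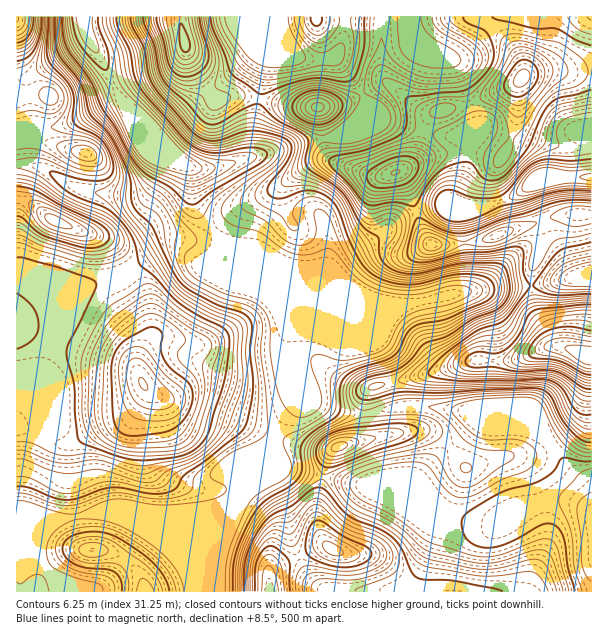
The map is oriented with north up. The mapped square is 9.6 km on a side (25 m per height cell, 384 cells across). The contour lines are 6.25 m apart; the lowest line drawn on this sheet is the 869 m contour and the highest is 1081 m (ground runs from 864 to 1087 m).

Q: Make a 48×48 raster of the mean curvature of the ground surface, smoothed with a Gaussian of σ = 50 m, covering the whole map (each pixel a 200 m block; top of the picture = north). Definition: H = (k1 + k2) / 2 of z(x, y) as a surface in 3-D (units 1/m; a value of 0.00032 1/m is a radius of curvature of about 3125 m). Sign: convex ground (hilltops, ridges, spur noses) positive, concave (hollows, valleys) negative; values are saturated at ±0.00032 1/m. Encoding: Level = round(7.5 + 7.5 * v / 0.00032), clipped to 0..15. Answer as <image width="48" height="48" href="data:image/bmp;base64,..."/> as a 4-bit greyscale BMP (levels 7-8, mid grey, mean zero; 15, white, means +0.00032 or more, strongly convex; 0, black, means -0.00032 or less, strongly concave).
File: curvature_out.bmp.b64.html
<image width="48" height="48" href="data:image/bmp;base64,Qk32BAAAAAAAAHYAAAAoAAAAMAAAADAAAAABAAQAAAAAAIAEAAATCwAAEwsAABAAAAAAAAAAAAAAABEREQAiIiIAMzMzAERERABVVVUAZmZmAHd3dwCIiIgAmZmZAKqqqgC7u7sAzMzMAN3d3QDu7u4A////AGl3dlNYqpZncUrrdUMzRFZ3iJmZmImZdnd2RWVpuoV3cVz7hlVnd2eImZmImZmYZXdnmqmaqFZ3cV37h3nNy6mHeHdmeJqYZXdpzty6hVd3cjv7ZpzczcuGZmZVZomYdndoqrqWRnd3dRfsVay5mql1ZndmZmiZdnd1VWVFd3d3dxXNdryXeHZVZ3d3dmeJdndlREZ3d3d3d0OMmLuGVlVXd3d3d3eIdkRoh1RDRFZmd3NYicyFRVZ3dnd2Znd3dnibupdnmqmZmHYzRrpkRnd3Z4mHZ3d3eIiHeIiJqXVVZ3d1E2dCNGZ2aJqYd4iId2Z3dlVWZVVUNnd3QmqFRERVaJqZmZiHZWeaqGZ4iJu4U0d3Vq/9qGZmZ4mJmpl1WImZmIrLqrvLl2Znd4///typh4h3iYdUfZh3Z5q6mJmZmIh3dTaamt7suZdVVmclrYd3V5mIiImYd4h3dkIjMjZ4h2R3d3Up23d3V5mImauod3d2d2Q2hBAAEhEjNEBKyXd3V4h5qpqph4hmd3Va/7dVVUMQAAAmiXd3V4iKuYiZiJhmd3Zp//7v7LupmWMja3d2d4ibuGZ3iJdmd3h1eaq93O/+7/pmr3d3d4ial2ZomXZWeIlzESNomt/8vf/M74iHdniZh3eKyoZWeIdndRJ6l5zIVs/+y4iHdniIiZqry6hmd3d3d2OclVnKVHq6hniHdmeImqmZmrqFd3d3h3RodVjLiJmamXh3d3d3mpmYd4hmd3eId3dERDRUWty73nd3d3d2iqh3VERnd3d3dkMyMyEABqdEeXd3d3dmi6VENWd3d4h3Q0REIREQF5UQAHd3ZmZmi5Qkd3d3d3d0V5vKYhEiKepTRmZVRVZnmmNHd3d3ZmZVes7/2oZ1Fc2GZVVEWKmZqFV3d3d1eIdWiamv//79c2qXiDZ5z/7ahmiYd3ZnmpdVmWNe/+//+meIiDn//+y3V4h3d4d4qoY1qkFMtAJ9/8mImVz/uGd0WJdniYh4h2Qkq0FbUCIAWt7c3Z3HMjVkWadomZmZdkIUrHR6IWQwAEv//8tyEkaHeqhomaq7ljI2zsqqQCeZcAAVVHUyNXrKiYVFVomruWec3u7sdWeu+AAQADM1it/oMBQhEiNGm87/ys7uqIeM/WAWdneKz/+yBnIVUxAAJs65mJq7mZh5zbq93Jmqvf9wVyGcyWQyAVUhE2d3ZmdmmqiIiGZmaKpAcwe+64eIZWUVdBR3Zld1epdVVmV4dWYEQGm92oeKzf+yZ1OJqpZUaqdVVZityFMUBYqru6iKz//7VjaqvcqHeadWdojP+2IjaKqXirqJq//JdouoiZmru7hnmGe+2lI3icuGZ5h2ZndTasuGVVV6zduIqVealiJXeN65h2ZEMzMia7hlVUM1jNuImHh2UhNVRs/9p1NnZEVDapZWd2Q0e8mIiMt0ICRUNa/9hTZ3dIlUWaZ3dVVnipd4iP+jAUZ3eL75Qld3Zrt0Wrd3Z3iYiGZ4d//EAWirzd7WEXd3We2Gerd2iruodmZ3Zg=="/>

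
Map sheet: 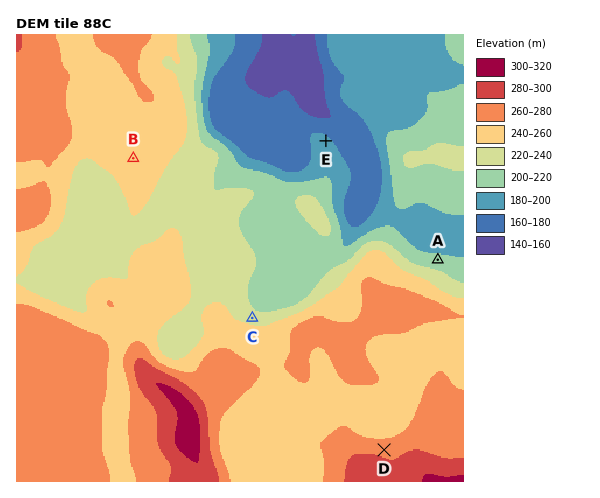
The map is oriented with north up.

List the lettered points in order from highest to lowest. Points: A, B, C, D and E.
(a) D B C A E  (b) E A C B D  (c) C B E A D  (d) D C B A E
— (a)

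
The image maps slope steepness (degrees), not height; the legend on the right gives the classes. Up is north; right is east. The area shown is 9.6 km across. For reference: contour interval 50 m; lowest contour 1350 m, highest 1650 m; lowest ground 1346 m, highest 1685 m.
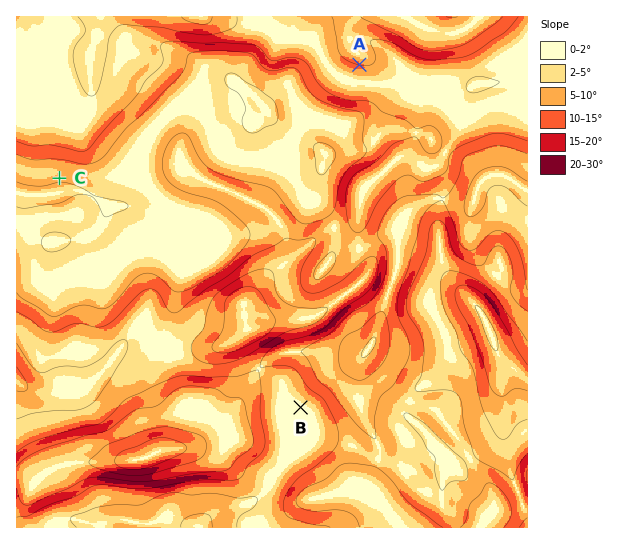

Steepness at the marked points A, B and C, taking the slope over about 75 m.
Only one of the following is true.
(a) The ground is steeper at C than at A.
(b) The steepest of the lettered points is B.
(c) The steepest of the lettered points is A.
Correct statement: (c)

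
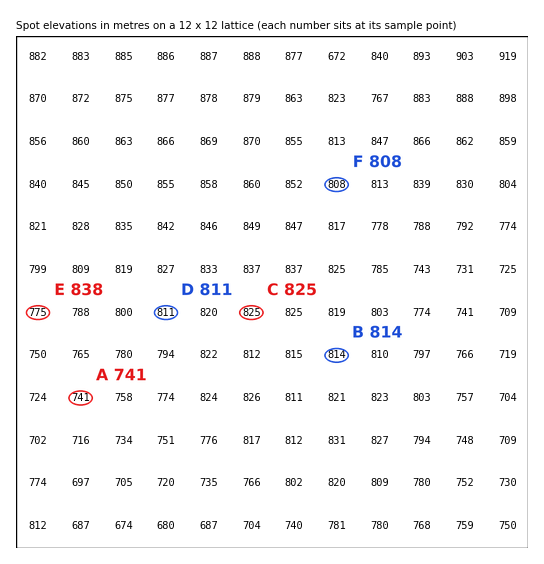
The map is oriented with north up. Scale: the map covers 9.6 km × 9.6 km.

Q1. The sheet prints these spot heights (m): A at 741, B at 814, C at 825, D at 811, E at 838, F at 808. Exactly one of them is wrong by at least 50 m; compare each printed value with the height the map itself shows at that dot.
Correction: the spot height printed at E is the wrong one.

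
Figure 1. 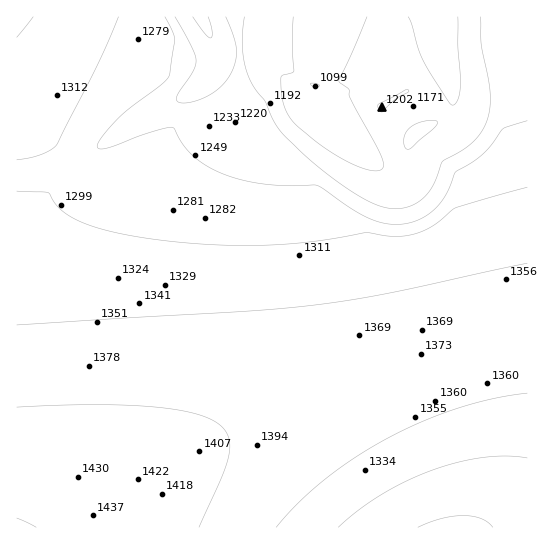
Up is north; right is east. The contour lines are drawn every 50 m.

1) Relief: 1100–1450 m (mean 1300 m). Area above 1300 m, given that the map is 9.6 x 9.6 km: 54.2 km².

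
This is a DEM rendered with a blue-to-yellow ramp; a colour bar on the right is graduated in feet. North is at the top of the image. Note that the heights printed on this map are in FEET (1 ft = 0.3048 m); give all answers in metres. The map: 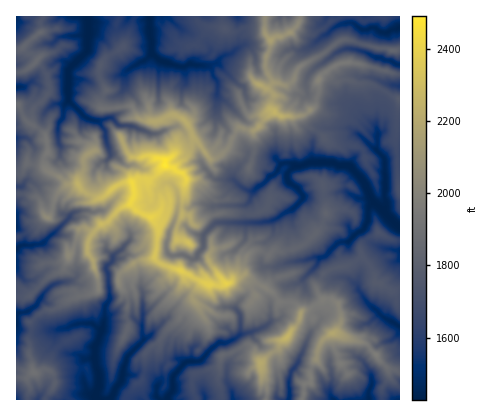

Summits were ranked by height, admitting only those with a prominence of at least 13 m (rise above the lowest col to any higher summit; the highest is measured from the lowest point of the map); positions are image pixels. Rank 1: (166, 166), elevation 759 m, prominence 324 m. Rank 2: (132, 184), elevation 742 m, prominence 22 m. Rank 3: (226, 284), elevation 732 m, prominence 29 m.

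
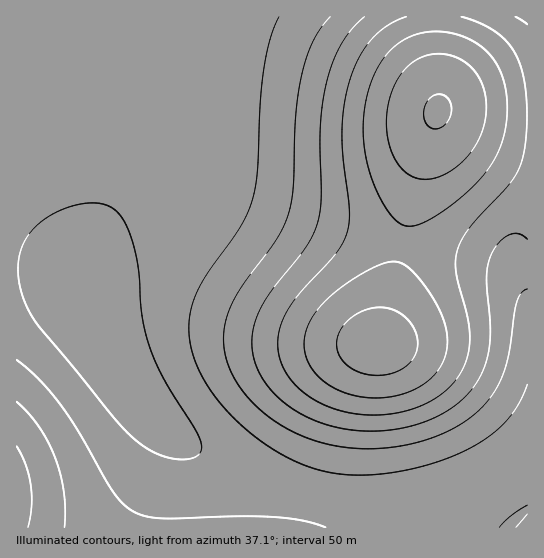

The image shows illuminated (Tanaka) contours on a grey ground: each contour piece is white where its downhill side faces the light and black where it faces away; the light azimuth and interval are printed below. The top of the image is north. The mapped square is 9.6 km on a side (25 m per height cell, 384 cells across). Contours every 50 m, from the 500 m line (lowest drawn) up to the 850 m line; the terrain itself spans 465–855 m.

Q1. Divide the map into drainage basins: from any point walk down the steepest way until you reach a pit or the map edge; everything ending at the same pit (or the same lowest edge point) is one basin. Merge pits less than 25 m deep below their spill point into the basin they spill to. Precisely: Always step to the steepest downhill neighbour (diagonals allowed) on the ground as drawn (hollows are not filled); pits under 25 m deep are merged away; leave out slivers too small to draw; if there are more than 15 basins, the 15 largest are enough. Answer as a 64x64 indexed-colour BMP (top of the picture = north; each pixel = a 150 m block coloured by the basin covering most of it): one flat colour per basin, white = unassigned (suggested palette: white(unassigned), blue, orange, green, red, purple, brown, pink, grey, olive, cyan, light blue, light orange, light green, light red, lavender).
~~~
<image width="64" height="64" href="data:image/bmp;base64,Qk12CAAAAAAAAHYAAAAoAAAAQAAAAEAAAAABAAQAAAAAAAAIAAATCwAAEwsAABAAAAAAAAAA////ALR3HwAOf/8ALKAsACgn1gC9Z5QAS1aMAMJ34wB/f38AIr28AM++FwDox64AeLv/AIrfmACWmP8A1bDFABEREREREREREREREREREREREREiIiIiIiIiIiIiIiIiERERERERERERERERERERERERESIiIiIiIiIiIiIiIiIREREREREREREREREREREREREREiIiIiIiIiIiIiIiIhERERERERERERERERERERERERESIiIiIiIiIiIiIiIiERERERERERERERERERERERERERIiIiIiIiIiIiIiIiIREREREREREREREREREREREREREiIiIiIiIiIiIiIiIhERERERERERERERERERERERERESIiIiIiIiIiIiIiIiEREREREREREREREREREREREREREiIiIiIiIiIiIiIiIRERERERERERERERERERERERERESIiIiIiIiIiIiIiIhERERERERERERERERERERERERERIiIiIiIiIiIiIiIiEREREREREREREREREREREREREREiIiIiIiIiIiIiIiIRERERERERERERERERERERERERESIiIiIiIiIiIiIiIhERERERERERERERERERERERERERIiIiIiIiIiIiIiIiERERERERERERERERERERERERERESIiIiIiIiIiIiIiIRERERERERERERERERERERERERERIiIiIiIiIiIiIiIhEREREREREREREREREREREREREREiIiIiIiIiIiIiIiERERERERERERERERERERERERERESIiIiIiIiIiIiIiIREREREREREREREREREREREREREREiIiIiIiIiIiIiIhERERERERERERERERERERERERERESIiIiIiIiIiIiIiEREREREREREREREREREREREREREREiIiIiIiIiIiIiIRERERERERERERERERERERERERERESIiIiIiIiIiIiIhEREREREREREREREREREREREREREREiIiIiIiIiIiIiERERERERERERERERERERERERERERESIiIiIiIiIiIiIREREREREREREREREREREREREREREREiIiIiIiIiIiIhERERERERERERERERERERERERERERERIiIiIiIiIiIiEREREREREREREREREREREREREREREREiIiIiIiIiIiIRERERERERERERERERERERERERERERESIiIiIiIiIiIhEREREREREREREREREREREREREREREREiIiIiIiIiIiERERERERERERERERERERERERERERERESIiIiIiIiIiIRERERERERERERERERERERERERERERERIiIiIiIiIiIhEREREREREREREREREREREREREREREREiIiIiIiIiIiERERERERERERERERERERERERERERERESIiIiIiIiIiIREREREREREREREREREREREREREREREREiIiIiIiIiIhERERERERERERERERERERERERERERERESIiIiIiIiIiERERERERERERERERERERERERERERERERIiIiIiIiIiIREREREREREREREREREREREREREREREREiIiIiIiIiIhERERERERERERERERERERERERERERERESIiIiIiIiIiEREREREREREREREREREREREREREREREREiIiIiIiIiIRERERERERERERERERERERERERERERERESIiIiIiIiIhERERERERERERERERERERERERERERERERIiIiIiIiIiEREREREREREREREREREREREREREREREREiIiIiIiIiIRERERERERERERERERERERERERERERERERIiIiIiIiIhEREREREREREREREREREREREREREREREREiIiIiIiIiERERERERERERERERERERERERERERERERESIiIiIiIiIRERERERERERERERERERERERERERERERERIiIiIiIiIhERERERERERERERERERERERERERERERERESIiIiIiIiERERERERERERERERERERERERERERERERERIiIiIiIiIREREREREREREREREREREREREREREREREREiIiIiIiIhERERERERERERERERERERERERERERERERERIiIiIiIiEREREREREREREREREREREREREREREREREREiIiIiIiIRERERERERERERERERERERERERERERERERESIiIiIiIhEREREREREREREREREREREREREREREREREREiIiIiIiERERERERERERERERERERERERERERERERERETMzMzMzMRERERERERERERERERERERERERERERERERERMzMzMzMxEREREREREREREREREREREREREREREREREREzMzMzMzERERERERERERERERERERERERERERERERERETMzMzMzMRERERERERERERERERERERERERERERERERERMzMzMzMxEREREREREREREREREREREREREREREREREREzMzMzMzEREREREREREREREREREREREREREREREREREzMzMzMzMRERERERERERERERERERERERERERERERERETMzMzMzMxERERERERERERERERERERERERERERERERERMzMzMzMzEREREREREREREREREREREREREREREREREREzMzMzMzMRERERERERERERERERERERERERERERERERETMzMzMzMxERERERERERERERERERERERERERERERERERMzMzMzMz"/>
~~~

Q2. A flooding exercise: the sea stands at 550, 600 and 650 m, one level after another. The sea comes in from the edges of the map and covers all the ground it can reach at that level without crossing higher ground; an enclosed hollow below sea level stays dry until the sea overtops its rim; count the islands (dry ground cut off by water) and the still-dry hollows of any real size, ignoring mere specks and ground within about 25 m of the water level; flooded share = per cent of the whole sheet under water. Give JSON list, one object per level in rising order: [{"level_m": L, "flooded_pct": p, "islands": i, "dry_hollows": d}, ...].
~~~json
[{"level_m": 550, "flooded_pct": 46, "islands": 0, "dry_hollows": 0}, {"level_m": 600, "flooded_pct": 59, "islands": 0, "dry_hollows": 0}, {"level_m": 650, "flooded_pct": 68, "islands": 0, "dry_hollows": 0}]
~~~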